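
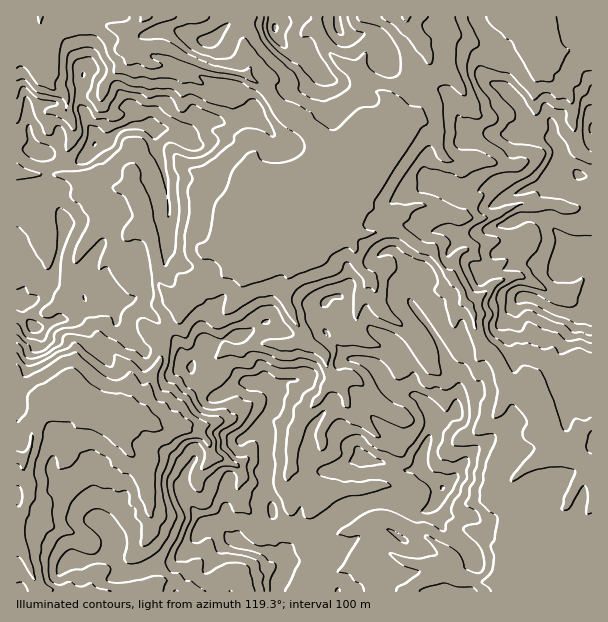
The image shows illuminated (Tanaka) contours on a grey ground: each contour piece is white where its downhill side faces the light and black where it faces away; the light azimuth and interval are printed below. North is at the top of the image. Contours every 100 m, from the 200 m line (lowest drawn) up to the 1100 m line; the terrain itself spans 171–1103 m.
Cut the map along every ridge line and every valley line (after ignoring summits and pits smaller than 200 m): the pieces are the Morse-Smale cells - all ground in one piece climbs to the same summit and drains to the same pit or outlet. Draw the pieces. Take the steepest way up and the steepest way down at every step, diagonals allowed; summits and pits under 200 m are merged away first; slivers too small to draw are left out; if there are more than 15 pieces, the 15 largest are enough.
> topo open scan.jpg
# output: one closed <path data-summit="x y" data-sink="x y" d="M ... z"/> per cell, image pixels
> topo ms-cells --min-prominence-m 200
<path data-summit="443 488" data-sink="23 459" d="M168 332l-6 7 0 18-11 20-6 30-5 5-9 2-18-11-17-1-22-11-12 0-14 7-6 7-10 20 0 8-3-3-13 1 1 161 575-1 0-91-10-1-10 20-12 11-20-34-4 0-48 26-8 0-10-6-18 1-8-3-8-8 6-18-13-10-8-10 0-12 11-24-2-22-11-13-26-6-21-27-12-4-16 0-17 13-13 1-17 6-9 0-15 10-12-8-18 0-27 15-4 0-18-14-2-6 0-9-8-6-6-20z"/><path data-summit="443 488" data-sink="146 17" d="M326 164l-2 1 1 17-3 7-11 11-32 8-13 15-17 13-15 2-28 16-1 16-25 29 0 18-12 15 10 10 6 20 8 6 0 9 2 6 15 13 7 1 27-15 18 0 12 8 15-10 9 0 11-4 19-3 17-13 16 0 9 2 11 10 5 11 8 8 26 6 11 13 2 22-11 24 0 12 8 10 13 10-6 18 8 8 8 3 18-1 10 6 8 0 48-26 4 0 20 34 12-11 10-19 10-2 0-30-28-18-12-13-24-39-18-9-16-32-12-10-2-6-6-27-10-12-2-12-22-24-6-12-5-6-6 0-21-14-9-4-1-16-12-2-14-9-2-9-13-25-9 0z"/><path data-summit="567 245" data-sink="146 17" d="M474 16l-68 1 22 39 0 7-10 14-9 22-5 5-12 6-6 16-16 8-4 7-4 20-3 5-7 4 12 24 2 9 14 9 12 2 0 16 10 4 18 13 9 1 5 6 6 12 18 19 5 8 1 9 10 12 6 27 2 6 12 10 16 32 18 9 24 39 12 13 27 18 1-291-13-2-13-11-6-5-1-12-11-11-18-4-4-6 0-9-6-13-16-16-15-6-5-5-2-11 6-16 0-9z"/><path data-summit="35 327" data-sink="146 17" d="M99 24l-13 0-32 7-9 0-4-5-1 12-4 4-20 5 0 102 28 2 13 11 8 2 10-1 9-5 8-8 6 5 10 19-4 18 5 15 0 15-6 20-17 28-2 12 0 14 5 6 7 2 12 0 8-4 9 1 10-3 33 33 12-14 0-18 25-29 1-16 4-4 8-2 16-10 15-2 17-13 13-15 32-8 9-8 5-10-3-29-8-18-8-8-22-15-18-22-17-14-37-8-53-22-10 0-9 3-12-8 0-10z"/><path data-summit="35 327" data-sink="23 459" d="M93 150l-9 8-15 6-12-2-13-11-28-1 1 280 12 0 3 3 0-8 10-20 6-7 14-7 12 0 22 11 17 1 18 11 9-2 5-5 3-21 14-29 0-18 6-7-33-34-10 3-9-1-8 4-12 0-7-2-5-6 0-14 2-12 17-28 6-20 0-15-5-15 4-18-6-15z"/><path data-summit="275 27" data-sink="146 17" d="M405 16l-259 0-18 16 0 9 12 8 9-3 10 0 11 3 33 17 46 10 17 14 18 22 22 15 8 8 5 8 5 21 18 5 12 0 8-8 4-20 4-7 16-8 6-16 12-6 5-5 9-22 10-14 0-7z"/><path data-summit="567 245" data-sink="23 459" d="M591 16l-116 1 13 24 0 9-6 16 2 11 5 5 15 6 16 16 6 13 2 12 20 7 11 11 1 12 24 17 8 0z"/><path data-summit="443 488" data-sink="146 17" d="M144 16l-127 0-1 29 8 1 12-4 4-4 1-12 4 5 9 0 23-6 22-1 30 7z"/><path data-summit="443 488" data-sink="146 17" d="M228 172l-10 2-7 8 0 4 11 13 20 12 6 0 18-8-8-8-4-7-18-13z"/>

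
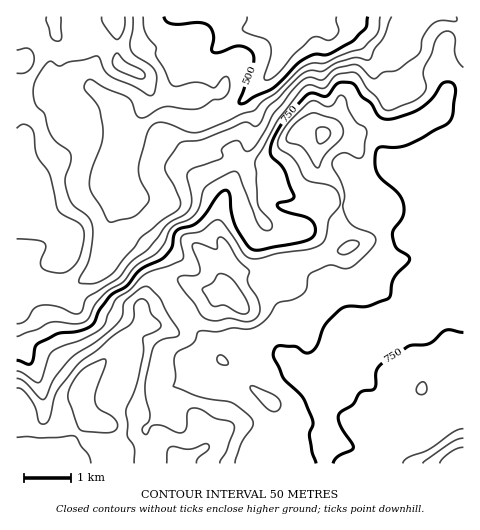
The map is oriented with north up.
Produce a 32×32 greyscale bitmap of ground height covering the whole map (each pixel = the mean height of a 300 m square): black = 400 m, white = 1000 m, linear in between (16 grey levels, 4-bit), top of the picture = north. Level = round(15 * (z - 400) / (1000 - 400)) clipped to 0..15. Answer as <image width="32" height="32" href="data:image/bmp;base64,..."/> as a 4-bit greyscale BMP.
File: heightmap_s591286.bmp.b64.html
<image width="32" height="32" href="data:image/bmp;base64,Qk12AgAAAAAAAHYAAAAoAAAAIAAAACAAAAABAAQAAAAAAAACAAATCwAAEwsAABAAAAAAAAAAAAAAABEREQAiIiIAMzMzAERERABVVVUAZmZmAHd3dwCIiIgAmZmZAKqqqgC7u7sAzMzMAN3d3QDu7u4A////AP//7t3MzdzKqpmZmZmaq83u7u3dy8zMy6mZmZmZmZm83d3u7cu7zMupmZmZmZmZmt3e7u3Lu7u7qqmZmZmZmZnczu7dy6q6qqqpmZmZmaqZy73u3duqqqqqmZiJmZmqmaq87u3bqqqqqZmIiImZqpmZq83t26qqqpmZmYiJmZmZiZqr3dy7qqmZmZmIiImZmXiJmrzdy6qqqZmZmIiIiJlnd3ir3cu7zMupmZmZmYiIVmZnm8y7vN3bqqmZmZmIiFVVVnm7u8zdy7upmZmZiIhWZlVWmru8zLu7qpqpmYiIVndlRXiavMu6u7urqZmYiGZ3dURWibu7mZmqu7qZiIh3d3VERXmquoiIiauqmIiJd3ZlRERWiamHiJmqmZmIiHd2VERERWiZiJmZqpmZiIh3ZUREREVomHiJmaqZmYiId2VERERWZ3h4iauqmZiIiHdlREREVmZneJmrqqmIiIh2VVREREVmZmebvLqpmYiIZlVERERERFZmm83LqqmZiGZUREREQzM0VXrMy6qZmZhlVEREREREMzRoq6qpeImZZUREREVEREMiRomal3d4mWVEREVmQ0REMiRmeIZ3eJh2VVRmZUMzMzISNFZmZniIZlZlZlRDMyMyESIjRWZnh2ZmVWZUMzMiIREREjRWZ4dmZlZ3UzMyIhERERIjVmZn"/>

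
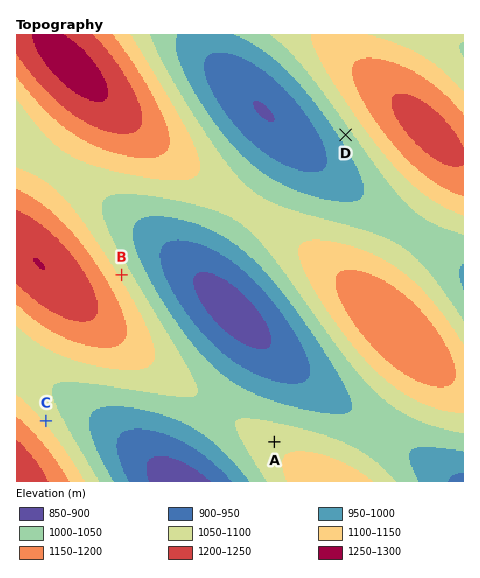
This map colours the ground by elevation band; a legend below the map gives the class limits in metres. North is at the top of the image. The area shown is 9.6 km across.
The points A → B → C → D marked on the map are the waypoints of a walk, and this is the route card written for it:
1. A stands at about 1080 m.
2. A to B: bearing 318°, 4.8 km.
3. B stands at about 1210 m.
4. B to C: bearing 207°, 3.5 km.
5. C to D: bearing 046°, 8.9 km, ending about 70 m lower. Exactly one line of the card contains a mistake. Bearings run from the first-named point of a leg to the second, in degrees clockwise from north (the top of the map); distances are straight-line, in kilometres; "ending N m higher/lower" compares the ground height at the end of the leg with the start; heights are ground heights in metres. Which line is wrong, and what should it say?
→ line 3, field height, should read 1090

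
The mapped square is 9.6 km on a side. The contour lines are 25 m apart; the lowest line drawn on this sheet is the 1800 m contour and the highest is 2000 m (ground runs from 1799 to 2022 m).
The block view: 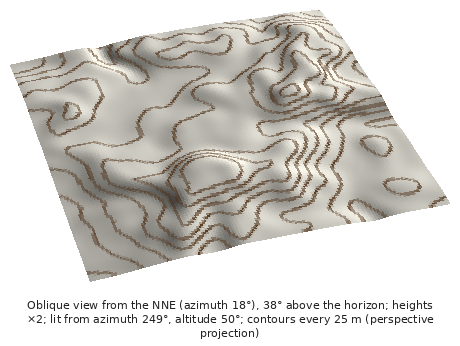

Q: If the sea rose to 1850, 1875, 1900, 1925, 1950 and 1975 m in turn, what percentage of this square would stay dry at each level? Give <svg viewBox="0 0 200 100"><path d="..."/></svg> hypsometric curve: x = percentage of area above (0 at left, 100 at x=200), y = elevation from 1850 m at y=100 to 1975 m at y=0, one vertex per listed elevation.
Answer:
<svg viewBox="0 0 200 100"><path d="M172 100l-23-20-43-20-46-20-34-20-15-20"/></svg>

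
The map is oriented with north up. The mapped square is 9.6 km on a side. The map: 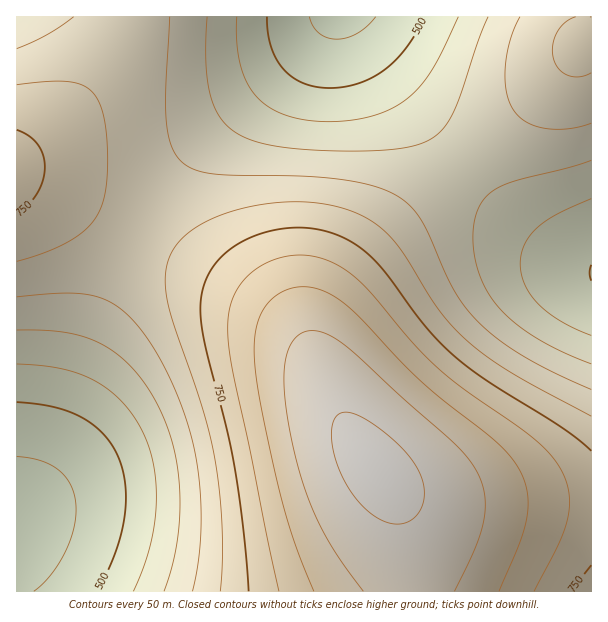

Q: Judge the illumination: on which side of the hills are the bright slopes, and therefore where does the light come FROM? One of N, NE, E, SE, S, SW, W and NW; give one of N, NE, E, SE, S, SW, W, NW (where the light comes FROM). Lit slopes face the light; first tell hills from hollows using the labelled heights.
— NW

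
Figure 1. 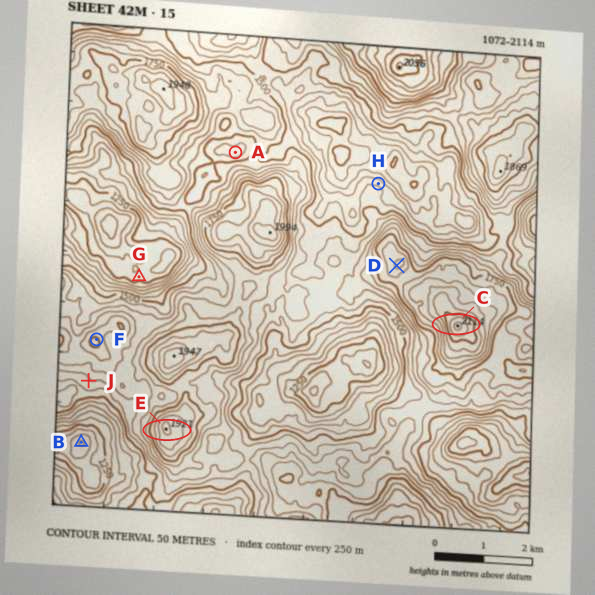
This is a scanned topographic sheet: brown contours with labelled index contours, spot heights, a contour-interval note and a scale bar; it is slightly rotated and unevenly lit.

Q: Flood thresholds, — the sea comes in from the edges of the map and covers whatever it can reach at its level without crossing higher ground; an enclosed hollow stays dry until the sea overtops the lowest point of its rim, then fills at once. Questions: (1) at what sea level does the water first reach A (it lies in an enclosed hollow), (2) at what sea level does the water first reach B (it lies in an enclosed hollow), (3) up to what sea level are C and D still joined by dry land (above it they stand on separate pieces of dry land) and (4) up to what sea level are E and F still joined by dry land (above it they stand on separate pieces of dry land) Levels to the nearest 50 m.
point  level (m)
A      1500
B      1200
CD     1800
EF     1650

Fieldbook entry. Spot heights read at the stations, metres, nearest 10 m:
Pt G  1230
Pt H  1440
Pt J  1600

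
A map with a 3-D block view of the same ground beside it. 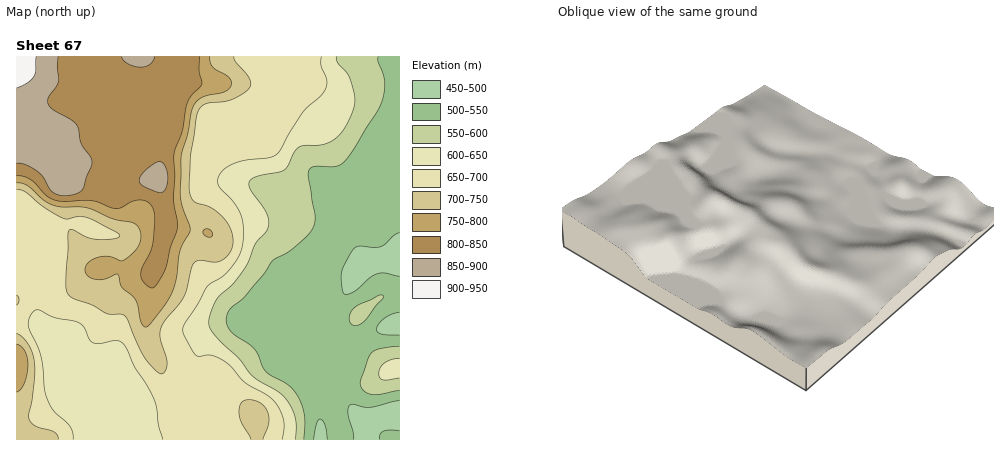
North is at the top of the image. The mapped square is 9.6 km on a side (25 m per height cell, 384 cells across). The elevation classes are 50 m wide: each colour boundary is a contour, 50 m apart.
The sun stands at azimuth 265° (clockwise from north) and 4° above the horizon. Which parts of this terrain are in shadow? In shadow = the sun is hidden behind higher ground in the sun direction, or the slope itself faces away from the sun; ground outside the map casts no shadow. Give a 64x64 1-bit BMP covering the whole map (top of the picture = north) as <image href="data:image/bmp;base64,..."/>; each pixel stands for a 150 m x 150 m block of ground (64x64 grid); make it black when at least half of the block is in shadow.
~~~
<image width="64" height="64" href="data:image/bmp;base64,Qk0+AgAAAAAAAD4AAAAoAAAAQAAAAEAAAAABAAEAAAAAAAACAAATCwAAEwsAAAIAAAAAAAAA////AAAAAAAB/AAAAH/x4AH+AAAAf//wA/wAAAB///gD4AAAAH///j+AAAAAf///f8AAAAB///9/wAAAAP//4H/gAAAA//+Af/AAAAP//gB/+AAAD//gAH/8ACAP/8AA//4AOB//wAD//wB4H/+AAP//APw//xgA//8B/D/+MAD//AH+f/xwAP/wAf//+GAA/8AD///wYAD+AAP///AgOPgAA///8AA88AAB///4AD7wAAH///wAH/AAAf///gAA8AAA////AABwAAD///+AAGAAAP///8AAAAAA////4AAAAAD////gAAAAAP////AAAAAA////8AAAAAB////4AAAAAH+f//gAAAAAfz///AAAAAB/P//+AAAAAH8///8AAAAAP////wAAAAA/////AAAAAD////8AAAAAf////wAAAAB////+AAAAAH////4AADwAf////AAAPwD////8AAA/AP////wAAB+A/////gAAH4D/////gAAfgH/////AAB+Af///8OAAPwB//5/B8AA+AD//H4H4AD4AP/+PgfwAPAA//4+B/AAcAB//x4H+ABwAH//Hgf4AAAAf/+MA/gAAAB//4AB+AAAAD//gAB8AAAAP/+AQDwAAAAOf4B+OBwAAA5/wH/4PgAAD//Af/g/AAAf/8B/8D8AAB//wP/gPwAGH//g/+A=="/>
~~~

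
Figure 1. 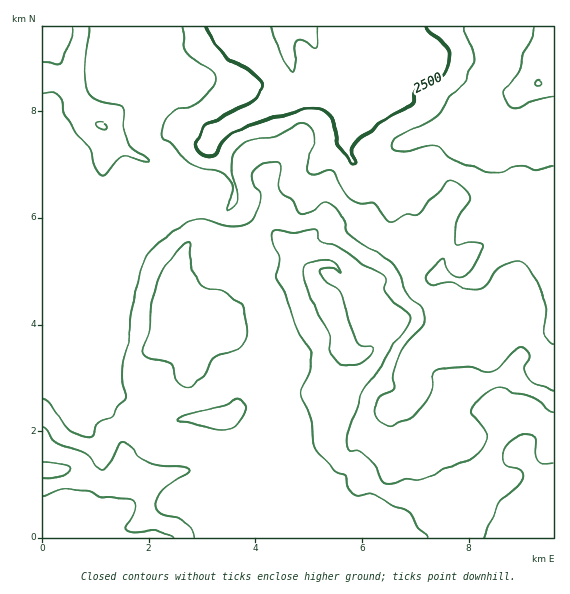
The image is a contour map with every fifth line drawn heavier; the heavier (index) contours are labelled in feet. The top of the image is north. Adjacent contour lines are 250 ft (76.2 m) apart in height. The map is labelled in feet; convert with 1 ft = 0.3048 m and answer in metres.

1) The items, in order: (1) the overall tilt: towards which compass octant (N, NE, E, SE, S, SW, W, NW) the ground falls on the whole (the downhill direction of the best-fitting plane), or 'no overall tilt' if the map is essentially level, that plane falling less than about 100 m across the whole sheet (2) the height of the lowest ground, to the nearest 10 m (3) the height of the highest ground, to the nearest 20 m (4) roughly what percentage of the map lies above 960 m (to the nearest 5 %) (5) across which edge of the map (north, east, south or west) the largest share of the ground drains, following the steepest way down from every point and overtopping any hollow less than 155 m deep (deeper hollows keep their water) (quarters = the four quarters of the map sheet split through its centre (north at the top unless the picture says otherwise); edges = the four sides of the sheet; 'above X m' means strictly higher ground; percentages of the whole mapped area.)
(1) The general tilt is down to the north (the land rises towards the south).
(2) The lowest point is down at roughly 670 m.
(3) The highest point reaches roughly 1120 m.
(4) Roughly 35 % of the ground is higher than 960 m.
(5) Most of the ground drains across the northern edge.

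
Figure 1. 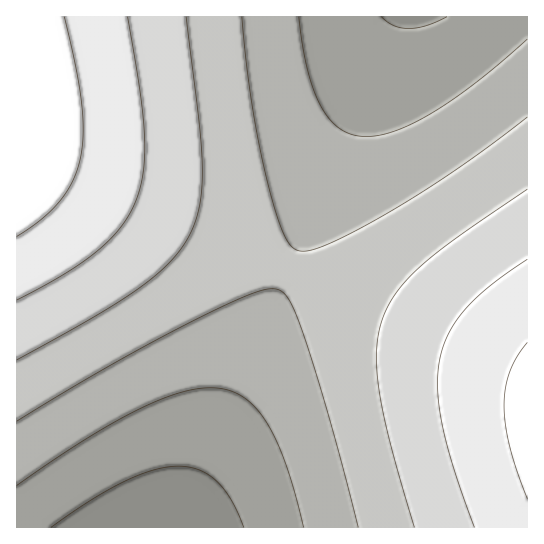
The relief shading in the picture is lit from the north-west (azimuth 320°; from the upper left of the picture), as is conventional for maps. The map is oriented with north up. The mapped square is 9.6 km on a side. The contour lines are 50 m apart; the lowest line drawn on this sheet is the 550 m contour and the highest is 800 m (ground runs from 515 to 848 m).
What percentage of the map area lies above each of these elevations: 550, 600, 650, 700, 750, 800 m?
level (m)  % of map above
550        97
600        81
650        59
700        35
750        19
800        6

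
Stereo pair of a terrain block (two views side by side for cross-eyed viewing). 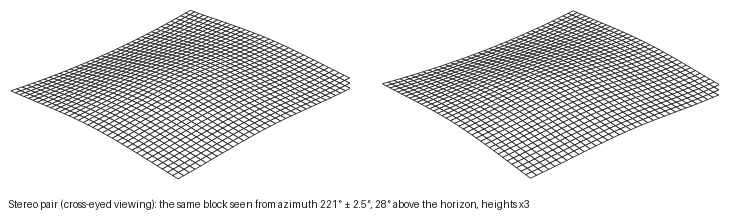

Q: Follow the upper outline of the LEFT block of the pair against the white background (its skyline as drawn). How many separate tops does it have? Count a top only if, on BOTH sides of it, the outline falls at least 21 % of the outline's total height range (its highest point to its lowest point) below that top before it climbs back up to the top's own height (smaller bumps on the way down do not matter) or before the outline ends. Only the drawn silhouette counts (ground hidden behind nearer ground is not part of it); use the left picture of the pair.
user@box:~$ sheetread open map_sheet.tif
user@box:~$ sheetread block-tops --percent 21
4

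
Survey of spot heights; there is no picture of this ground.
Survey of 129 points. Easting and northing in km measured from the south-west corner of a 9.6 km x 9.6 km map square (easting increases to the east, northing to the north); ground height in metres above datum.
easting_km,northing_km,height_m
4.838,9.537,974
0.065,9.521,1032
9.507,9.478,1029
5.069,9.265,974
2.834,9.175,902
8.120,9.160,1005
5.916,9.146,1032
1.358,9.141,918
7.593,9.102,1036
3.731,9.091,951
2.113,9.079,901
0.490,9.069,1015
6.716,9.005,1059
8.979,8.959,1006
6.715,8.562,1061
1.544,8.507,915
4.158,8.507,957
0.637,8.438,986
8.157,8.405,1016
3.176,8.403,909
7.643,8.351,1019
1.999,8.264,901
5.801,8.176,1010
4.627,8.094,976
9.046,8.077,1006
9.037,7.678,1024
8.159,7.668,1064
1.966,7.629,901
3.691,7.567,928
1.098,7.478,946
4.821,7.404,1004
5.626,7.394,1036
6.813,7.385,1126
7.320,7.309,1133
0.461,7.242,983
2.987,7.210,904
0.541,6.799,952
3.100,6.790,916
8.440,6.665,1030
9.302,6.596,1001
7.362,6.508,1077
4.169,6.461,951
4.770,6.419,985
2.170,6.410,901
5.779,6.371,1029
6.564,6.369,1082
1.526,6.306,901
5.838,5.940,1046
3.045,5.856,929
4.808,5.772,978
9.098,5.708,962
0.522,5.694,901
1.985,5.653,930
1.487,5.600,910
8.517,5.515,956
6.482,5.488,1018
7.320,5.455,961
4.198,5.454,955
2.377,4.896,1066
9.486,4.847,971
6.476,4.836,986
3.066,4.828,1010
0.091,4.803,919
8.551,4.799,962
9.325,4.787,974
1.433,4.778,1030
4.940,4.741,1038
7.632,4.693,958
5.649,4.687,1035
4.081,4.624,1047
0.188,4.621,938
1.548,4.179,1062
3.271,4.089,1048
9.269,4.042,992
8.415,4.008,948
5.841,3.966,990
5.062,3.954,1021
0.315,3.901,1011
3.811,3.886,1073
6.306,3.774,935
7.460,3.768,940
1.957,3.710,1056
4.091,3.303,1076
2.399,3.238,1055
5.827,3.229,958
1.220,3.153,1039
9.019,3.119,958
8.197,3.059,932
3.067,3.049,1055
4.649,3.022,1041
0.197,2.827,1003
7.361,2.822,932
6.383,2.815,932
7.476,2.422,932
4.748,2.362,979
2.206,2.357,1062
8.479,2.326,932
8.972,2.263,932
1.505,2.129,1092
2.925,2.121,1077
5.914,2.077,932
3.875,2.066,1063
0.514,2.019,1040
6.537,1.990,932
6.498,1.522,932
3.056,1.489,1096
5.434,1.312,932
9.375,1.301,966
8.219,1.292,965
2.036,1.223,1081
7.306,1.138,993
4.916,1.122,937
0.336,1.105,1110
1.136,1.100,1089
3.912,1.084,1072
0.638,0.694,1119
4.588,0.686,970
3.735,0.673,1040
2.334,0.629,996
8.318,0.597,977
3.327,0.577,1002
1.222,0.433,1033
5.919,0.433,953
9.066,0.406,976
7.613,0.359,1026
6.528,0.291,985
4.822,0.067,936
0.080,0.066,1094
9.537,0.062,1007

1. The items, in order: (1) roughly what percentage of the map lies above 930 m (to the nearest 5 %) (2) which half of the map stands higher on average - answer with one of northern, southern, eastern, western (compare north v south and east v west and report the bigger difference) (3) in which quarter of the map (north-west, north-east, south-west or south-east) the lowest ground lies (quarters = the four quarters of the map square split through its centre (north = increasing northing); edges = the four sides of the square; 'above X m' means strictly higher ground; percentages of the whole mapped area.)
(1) Roughly 85 % of the ground is higher than 930 m.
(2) Taken as a whole, the southern half is higher than the northern.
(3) Look to the north-west quarter for the lowest ground.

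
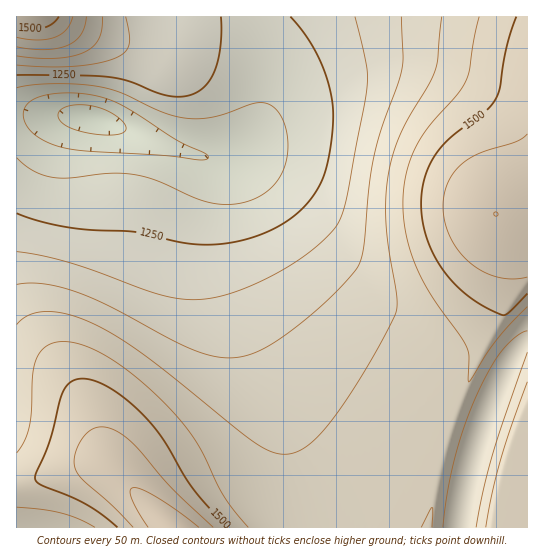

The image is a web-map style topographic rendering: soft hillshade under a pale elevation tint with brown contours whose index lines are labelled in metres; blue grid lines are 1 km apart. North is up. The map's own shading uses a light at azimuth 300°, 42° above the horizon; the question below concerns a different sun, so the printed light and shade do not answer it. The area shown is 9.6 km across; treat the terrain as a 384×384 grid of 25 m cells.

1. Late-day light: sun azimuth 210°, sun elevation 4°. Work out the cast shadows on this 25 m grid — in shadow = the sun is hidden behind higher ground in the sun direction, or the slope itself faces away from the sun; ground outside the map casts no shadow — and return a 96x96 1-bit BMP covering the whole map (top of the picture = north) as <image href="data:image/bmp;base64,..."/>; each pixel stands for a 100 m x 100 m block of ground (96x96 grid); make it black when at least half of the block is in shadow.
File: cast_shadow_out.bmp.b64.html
<image width="96" height="96" href="data:image/bmp;base64,Qk2+BAAAAAAAAD4AAAAoAAAAYAAAAGAAAAABAAEAAAAAAIAEAAATCwAAEwsAAAIAAAAAAAAA////AAAAAAAAAAAH//wAAAADgAAAAAAP//wAAAADgAAAAAAf//wAAAADwAAAAAAf//wAAAABwAAAAAA///gAAAABwAAAAAB///wAAAAB4AAAAAD///gAAAAB4AAAAAH///wAAAAB4AAAAAH///wAAAAA8AAAAAP///wAAAAA8AAAAAP///wAAAAA8AAAAAf///wAAAAA8AAAAA////wAAAAAcAAAAA////4AAAAAcAAAAA////4AAAAAcAAAAB////4AAAAAMAAAAB////4AAAAAAAAAAB////8AAAAAAAAAAB////8AAAAAAAAAAD////8AAAAAAAAAAD////+AAAAAAAAAAD////+AAAAAAAAAAH////+AAAAAAAAAAH////+AAAAAAAAAAP/////AAAAAAAAAAP/////AAAAAAAAAAf/////AAAAAAAAAA//////AAAAAAAAAA//////gAAAAAAAAB//////gAAAAAAAAD//////gAAAAAAAAH//////gAAAAAAAAH//////gAAAAAAAAP//////gAAAAAAAAf//////wAAAAAAAA///////gAAAAAAAA///////gAAAAAAAB///////AAAAAAAAD//////8AAAAAAAAH//////4AAAAAAAAH//////wAAAAAAAAP//////gAAAAAAAAf//////AAAAAAAAAf//////AAAAAAAAA///////AAAAAAAAA//////+AAAAAAAAB//////+AAAAAAAAB//////+AAAAAAAAD//////+AAAAAAAAD//////+AAAAAAAAD//////+AAAAAAAAD//////+AAAAAAAAD//////+AAAAAAAAD//////+AAAAAAAAD//////+AAAAAAAAD//////+AAAAAAAAB//////+AAAAAAAAA//////+AAAAAAAAAf/////+AAAAAAAAAP//////AAAAAAAAAD//////AAAAAAAAAA//////AAAAAAAAAAAAH///AAAAAAAAAAAAD///AAAAAAAAAAAAP///AAAAAAAAAAAB////AAAAAAAAAAAf////AAAAAAAAAAf////+AAAAAAAAA//////8AAAAAAAAD//////4AAAAAAAAD//////gAAAAAAAAD/////4AAAAAAAAAD////8AAAAAAAAAAD////wAAAAAAAAAAD////AAAAAAAAAAAD///8AAAAAAAAAAAB///wAAAAAAAAAAAA//+AAAAAAAAAAAAAf/wAAAAAAAAAAAAAAAAAAAAAAAAAAAAAAAAAAAAAAAAAAAAAAAAAAAAAAAAAAAAAAAAAAAAAAAAAAAAAAAAAAAAAAAAAAAAAAAAAAAAAAAAAAAAAAAAAAAAAAAAAAAAAAAAAAAAAAAAAAAAAAAAAAAAAAAAAAAAAAAAAAAAAAAAAAAAAAAAAAAAAAAAAAAAAAAAAAAAAAAAAAAAAAAAAAAAAAAAAAAAAAAAAAAAAAAAAAAAAAAAAAAAAAAAAAAAAAAAAAAAAAAAAAAAAAB8AAAAAAAAAAAAA="/>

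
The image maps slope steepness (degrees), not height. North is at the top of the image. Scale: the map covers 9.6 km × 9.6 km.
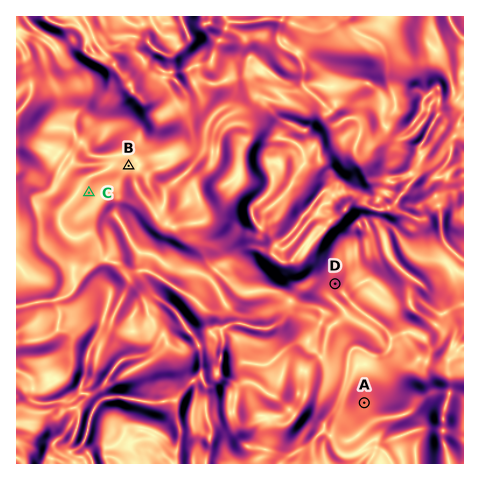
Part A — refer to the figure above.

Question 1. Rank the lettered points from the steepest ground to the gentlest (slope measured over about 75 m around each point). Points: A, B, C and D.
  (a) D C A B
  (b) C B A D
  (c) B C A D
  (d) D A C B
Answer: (d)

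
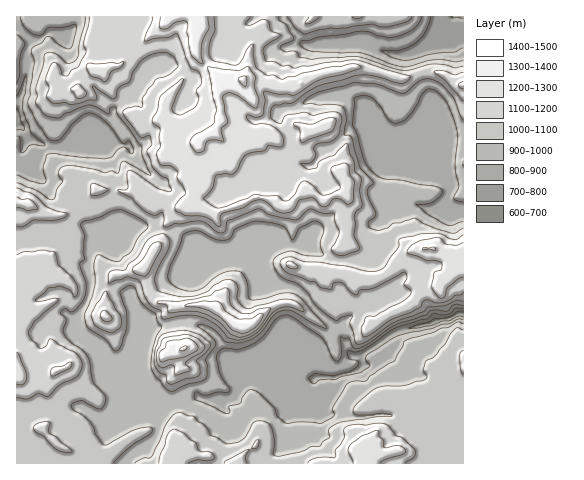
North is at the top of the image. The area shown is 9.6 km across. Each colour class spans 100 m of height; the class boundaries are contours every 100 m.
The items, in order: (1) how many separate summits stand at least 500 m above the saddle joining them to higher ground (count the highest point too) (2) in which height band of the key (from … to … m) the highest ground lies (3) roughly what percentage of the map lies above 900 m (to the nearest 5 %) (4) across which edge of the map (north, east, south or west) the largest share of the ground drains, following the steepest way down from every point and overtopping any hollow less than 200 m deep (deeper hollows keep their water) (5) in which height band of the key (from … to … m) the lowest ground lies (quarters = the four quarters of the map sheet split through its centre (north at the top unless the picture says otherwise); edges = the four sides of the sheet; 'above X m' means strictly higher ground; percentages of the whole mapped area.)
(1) There is 1 summit with 500 m or more of prominence.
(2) The highest point is somewhere between 1400 and 1500 m.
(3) Ground above 900 m makes up about 85 % of the sheet.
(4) Drainage is mainly to the east: more ground falls towards that edge than towards any other.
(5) The lowest point is somewhere between 600 and 700 m.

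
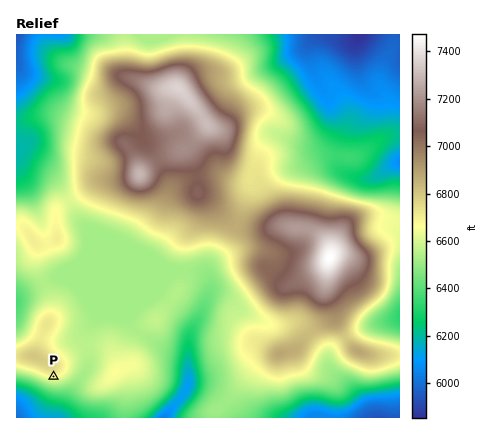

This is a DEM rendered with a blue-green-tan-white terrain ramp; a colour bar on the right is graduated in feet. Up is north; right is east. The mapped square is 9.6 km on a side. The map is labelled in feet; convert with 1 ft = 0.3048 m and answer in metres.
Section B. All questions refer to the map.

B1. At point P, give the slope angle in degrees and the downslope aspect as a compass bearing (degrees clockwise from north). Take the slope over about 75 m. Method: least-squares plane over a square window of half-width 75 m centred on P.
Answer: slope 10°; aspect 177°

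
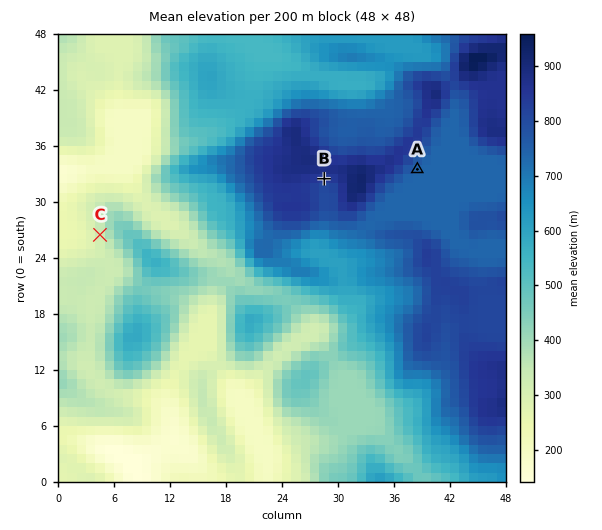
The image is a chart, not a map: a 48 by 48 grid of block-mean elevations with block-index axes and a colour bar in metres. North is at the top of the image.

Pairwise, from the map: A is lower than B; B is higher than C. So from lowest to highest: C A B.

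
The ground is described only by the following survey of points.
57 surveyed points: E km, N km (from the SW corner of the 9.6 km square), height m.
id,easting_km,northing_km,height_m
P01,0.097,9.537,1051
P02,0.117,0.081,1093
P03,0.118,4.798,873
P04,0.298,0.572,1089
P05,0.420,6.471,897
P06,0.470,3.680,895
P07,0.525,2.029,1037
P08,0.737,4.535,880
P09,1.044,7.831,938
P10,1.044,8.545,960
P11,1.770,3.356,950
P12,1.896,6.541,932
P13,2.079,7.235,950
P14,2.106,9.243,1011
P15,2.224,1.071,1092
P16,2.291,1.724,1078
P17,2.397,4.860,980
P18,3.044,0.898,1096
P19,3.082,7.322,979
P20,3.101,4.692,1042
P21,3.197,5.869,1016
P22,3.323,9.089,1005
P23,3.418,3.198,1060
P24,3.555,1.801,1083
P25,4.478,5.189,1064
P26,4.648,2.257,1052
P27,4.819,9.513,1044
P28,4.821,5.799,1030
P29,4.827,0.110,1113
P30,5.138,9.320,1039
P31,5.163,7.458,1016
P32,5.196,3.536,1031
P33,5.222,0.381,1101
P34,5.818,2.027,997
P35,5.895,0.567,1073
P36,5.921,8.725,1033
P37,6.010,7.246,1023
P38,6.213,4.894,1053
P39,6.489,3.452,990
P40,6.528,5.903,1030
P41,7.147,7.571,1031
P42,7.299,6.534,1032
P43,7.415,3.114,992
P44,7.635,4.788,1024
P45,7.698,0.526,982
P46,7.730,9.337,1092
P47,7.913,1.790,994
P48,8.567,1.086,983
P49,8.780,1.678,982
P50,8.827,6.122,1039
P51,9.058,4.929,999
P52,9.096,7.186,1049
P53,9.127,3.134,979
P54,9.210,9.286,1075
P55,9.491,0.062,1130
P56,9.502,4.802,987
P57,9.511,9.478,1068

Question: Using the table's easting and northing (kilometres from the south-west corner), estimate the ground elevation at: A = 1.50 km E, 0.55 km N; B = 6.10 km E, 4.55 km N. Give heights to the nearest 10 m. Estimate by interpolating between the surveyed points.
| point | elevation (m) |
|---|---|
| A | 1100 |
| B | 1050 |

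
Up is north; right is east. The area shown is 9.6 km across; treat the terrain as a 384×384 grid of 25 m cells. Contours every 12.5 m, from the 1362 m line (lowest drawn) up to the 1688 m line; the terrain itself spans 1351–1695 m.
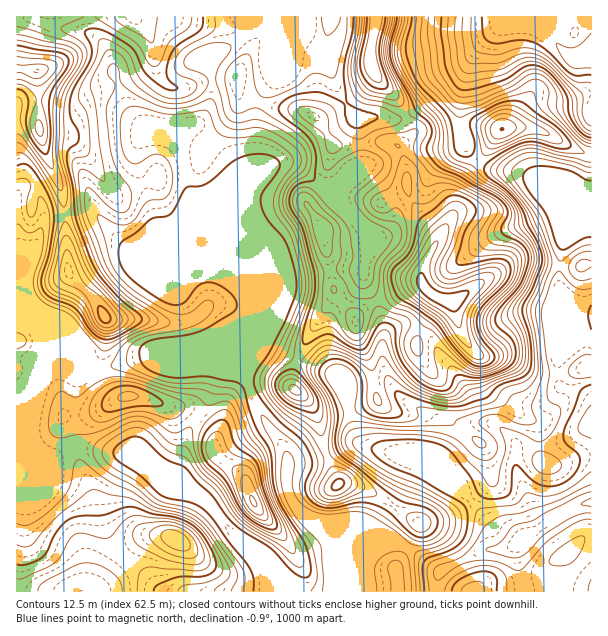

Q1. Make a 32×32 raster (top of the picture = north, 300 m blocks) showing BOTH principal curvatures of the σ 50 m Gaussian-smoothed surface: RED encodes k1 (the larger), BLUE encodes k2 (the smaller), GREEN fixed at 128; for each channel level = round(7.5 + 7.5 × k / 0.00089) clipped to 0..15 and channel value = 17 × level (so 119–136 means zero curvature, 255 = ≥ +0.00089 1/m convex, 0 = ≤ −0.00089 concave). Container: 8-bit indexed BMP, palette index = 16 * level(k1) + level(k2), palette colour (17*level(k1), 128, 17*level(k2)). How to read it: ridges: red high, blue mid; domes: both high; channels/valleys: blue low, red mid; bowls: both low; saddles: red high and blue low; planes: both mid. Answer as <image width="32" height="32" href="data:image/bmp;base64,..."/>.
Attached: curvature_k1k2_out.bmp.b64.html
<image width="32" height="32" href="data:image/bmp;base64,Qk02CAAAAAAAADYEAAAoAAAAIAAAACAAAAABAAgAAAAAAAAEAAATCwAAEwsAAAABAAAAAAAAAIAAABGAAAAigAAAM4AAAESAAABVgAAAZoAAAHeAAACIgAAAmYAAAKqAAAC7gAAAzIAAAN2AAADugAAA/4AAAACAEQARgBEAIoARADOAEQBEgBEAVYARAGaAEQB3gBEAiIARAJmAEQCqgBEAu4ARAMyAEQDdgBEA7oARAP+AEQAAgCIAEYAiACKAIgAzgCIARIAiAFWAIgBmgCIAd4AiAIiAIgCZgCIAqoAiALuAIgDMgCIA3YAiAO6AIgD/gCIAAIAzABGAMwAigDMAM4AzAESAMwBVgDMAZoAzAHeAMwCIgDMAmYAzAKqAMwC7gDMAzIAzAN2AMwDugDMA/4AzAACARAARgEQAIoBEADOARABEgEQAVYBEAGaARAB3gEQAiIBEAJmARACqgEQAu4BEAMyARADdgEQA7oBEAP+ARAAAgFUAEYBVACKAVQAzgFUARIBVAFWAVQBmgFUAd4BVAIiAVQCZgFUAqoBVALuAVQDMgFUA3YBVAO6AVQD/gFUAAIBmABGAZgAigGYAM4BmAESAZgBVgGYAZoBmAHeAZgCIgGYAmYBmAKqAZgC7gGYAzIBmAN2AZgDugGYA/4BmAACAdwARgHcAIoB3ADOAdwBEgHcAVYB3AGaAdwB3gHcAiIB3AJmAdwCqgHcAu4B3AMyAdwDdgHcA7oB3AP+AdwAAgIgAEYCIACKAiAAzgIgARICIAFWAiABmgIgAd4CIAIiAiACZgIgAqoCIALuAiADMgIgA3YCIAO6AiAD/gIgAAICZABGAmQAigJkAM4CZAESAmQBVgJkAZoCZAHeAmQCIgJkAmYCZAKqAmQC7gJkAzICZAN2AmQDugJkA/4CZAACAqgARgKoAIoCqADOAqgBEgKoAVYCqAGaAqgB3gKoAiICqAJmAqgCqgKoAu4CqAMyAqgDdgKoA7oCqAP+AqgAAgLsAEYC7ACKAuwAzgLsARIC7AFWAuwBmgLsAd4C7AIiAuwCZgLsAqoC7ALuAuwDMgLsA3YC7AO6AuwD/gLsAAIDMABGAzAAigMwAM4DMAESAzABVgMwAZoDMAHeAzACIgMwAmYDMAKqAzAC7gMwAzIDMAN2AzADugMwA/4DMAACA3QARgN0AIoDdADOA3QBEgN0AVYDdAGaA3QB3gN0AiIDdAJmA3QCqgN0Au4DdAMyA3QDdgN0A7oDdAP+A3QAAgO4AEYDuACKA7gAzgO4ARIDuAFWA7gBmgO4Ad4DuAIiA7gCZgO4AqoDuALuA7gDMgO4A3YDuAO6A7gD/gO4AAID/ABGA/wAigP8AM4D/AESA/wBVgP8AZoD/AHeA/wCIgP8AmYD/AKqA/wC7gP8AzID/AN2A/wDugP8A/4D/AJaYmJiIiId2hXSUlZaFh4S2hXd2h8iWgri5qJaHh4d3doeHh4eHhoaGl9jHloWD16d1d4aoyYNigZWnlaeYiId2d4eHh4aXlrj52IRycbT3lYZ3h4WitKemg4R1dKiYiIaHmJiHh6jX+tmUgJDF9qODh3d3g6XbyKiFh4aFg5epdnaHl4eHt6WEkoKAxvrEcKGhgXO21sm4tpSGh5eFgZN3dnaHl5endHOEcnP492CR1/vn9eenloOElamnhZiYhYd3dpenh4WFh3OVxvjncISF2Pq2hHSEdnWGp4WWmamWh4eHp4VkdoWFg9nXtseRZIX0g3F0dnd1dainhJeYmJeHh4eGlXVkdaiTyLiVhIJ1tuVBdHNzc4WmyKeEhpaFd4eHmJa3p2WGp4WUyJdyg4bWx6Klt9fHpZSDc5anqId2d4aYhqfY1+fXt5W3pYCl2PizgsjYgoCjtYamloaGp4aHhpeFlrfIpoSVloWTovn7tXB0xZOSyPq0ooFypYWFhYeHh3eFk4NzdXaFd4eTpuOBUmHVgqfYppD5+ebGk5bJl4d3dqKjc3R2h4d3d3aE1raDt+WAybiAxfjX2JdydpaWh3eA5+i1tLWlhYaHh4Om56TayHCko3H4tFOnpoN3l4eEcoP5+efWpaa4l4aHdoPoprjGlHSDxvejYZJzdHeXhLS45feGdHN1dpiXhod3cqbIlZWktvj25/e3lZSDdZaDt9rnpnN0d3eHhoaHd3dypdaGY6bI+XJz2PnqloKUuHZy+Md1dHd3h4d3d3d3d3HHx4aElIX3pXKCpujZsqLKhnH4t4SFhod3d4eHd4d1c9jIhoZ0VLb4hoSCpbeCc5SmgfalcpaXdoaHh4d3hoSE97iTg5WEpcfHl5WzlYKHh6WC9pNzqJiGl3aHh4eGo+roc5TIuJWVhtno+emSg4eHdYL4gJanl5eYhoeHh4aT2LSFhYamt5W2yJaVkXJ3d4Vz1fZxp4eGmJeGmId3d3Rztbd1dWXIp7SFoYBiZXNypYH3gpaXd3aHhoeYh3d2dmWFyaaVpsaUg1OT5XRTlff1svqCl4d3dneHh4aVhnZ2dra2hZWnpsq3gpT7+fX46GGi93OGh3Z2hISEdKepprbY2ah0g3LDtqajxcnJlpSTUnLlhXSGhoWXuciUlqiWlaeWhZK21veUh3R1hba1p8ekxdinc3SFlqi2p6WmqIZ2dZeEpNn4lGOGdXaGdsnqk5bH2PnXlGSGyJZkh4W4hneHh3ST+cVhh4d1dXaFx6RxdIaFlbWSdZa3poaEhZaXh4eXhnD3xWKGh4d1doWUg5aXdISElaW4qIeXqJeXh4eHd4ancPb5o4aHd3Z2doeHh5c="/>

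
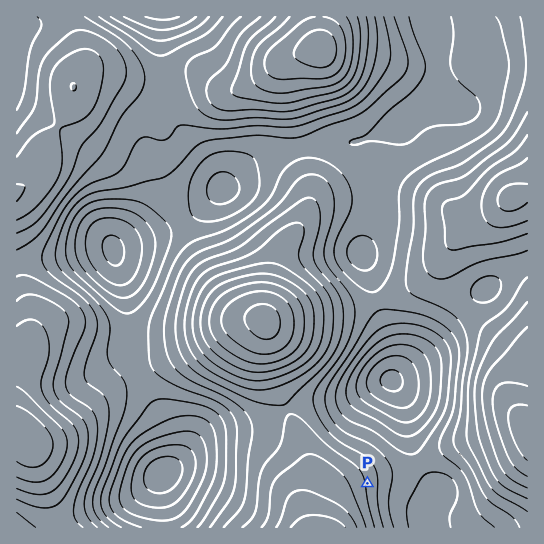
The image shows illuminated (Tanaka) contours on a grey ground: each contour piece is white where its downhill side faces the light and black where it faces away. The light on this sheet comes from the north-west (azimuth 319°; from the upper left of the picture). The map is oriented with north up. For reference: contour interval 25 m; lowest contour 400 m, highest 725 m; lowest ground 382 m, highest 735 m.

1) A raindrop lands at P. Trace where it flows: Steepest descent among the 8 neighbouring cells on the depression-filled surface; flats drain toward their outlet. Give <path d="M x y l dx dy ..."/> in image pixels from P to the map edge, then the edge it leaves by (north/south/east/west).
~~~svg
<path d="M367 483l38 0 13 14 11 0 0 5 2 4-1 3 0 18"/>
exit: south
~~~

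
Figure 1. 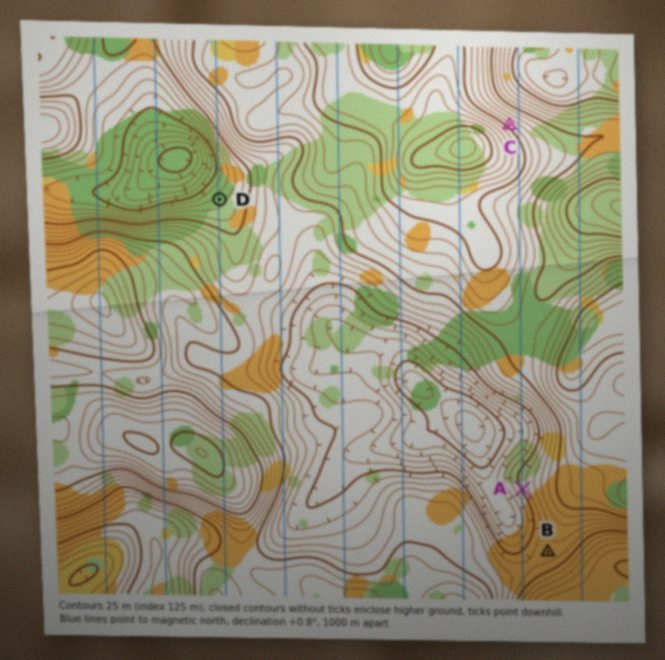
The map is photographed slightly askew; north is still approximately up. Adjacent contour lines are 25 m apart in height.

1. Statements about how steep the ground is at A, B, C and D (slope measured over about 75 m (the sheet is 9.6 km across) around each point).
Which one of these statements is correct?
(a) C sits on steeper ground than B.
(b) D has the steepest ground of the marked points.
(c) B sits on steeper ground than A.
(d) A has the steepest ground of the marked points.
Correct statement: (a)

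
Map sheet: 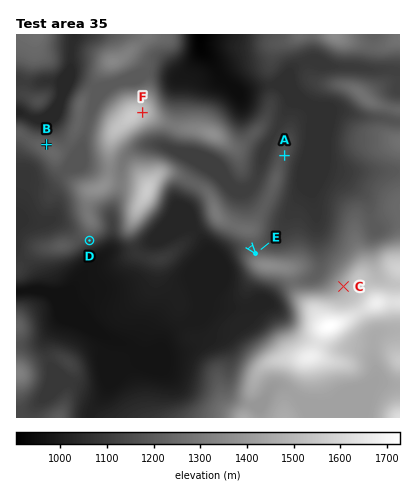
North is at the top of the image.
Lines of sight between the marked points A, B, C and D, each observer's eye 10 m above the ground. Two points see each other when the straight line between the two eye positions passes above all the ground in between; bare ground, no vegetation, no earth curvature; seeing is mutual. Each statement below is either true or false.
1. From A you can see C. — true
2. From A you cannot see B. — true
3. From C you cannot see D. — false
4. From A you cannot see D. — true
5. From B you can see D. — false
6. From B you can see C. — false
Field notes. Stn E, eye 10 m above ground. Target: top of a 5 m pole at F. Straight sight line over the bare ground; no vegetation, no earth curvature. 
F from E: visible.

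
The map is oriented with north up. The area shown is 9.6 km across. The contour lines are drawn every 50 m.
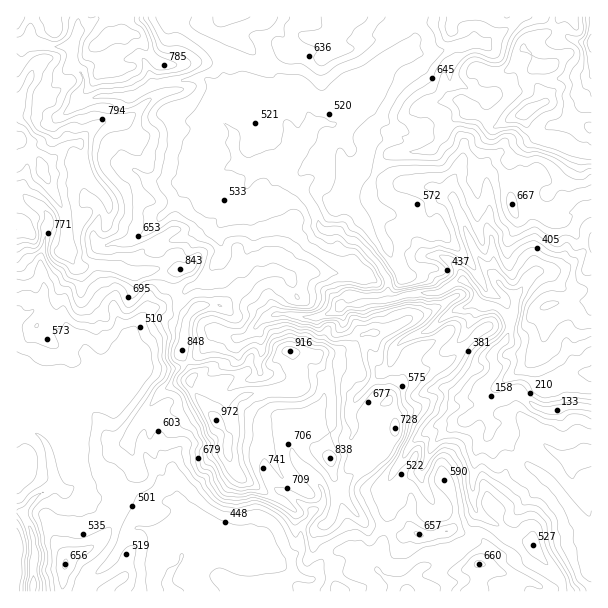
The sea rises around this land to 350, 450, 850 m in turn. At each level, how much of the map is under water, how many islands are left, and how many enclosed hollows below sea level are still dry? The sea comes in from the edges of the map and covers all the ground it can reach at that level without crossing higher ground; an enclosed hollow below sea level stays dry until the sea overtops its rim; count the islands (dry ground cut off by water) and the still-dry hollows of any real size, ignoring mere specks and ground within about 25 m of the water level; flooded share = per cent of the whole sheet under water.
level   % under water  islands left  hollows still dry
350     9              0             0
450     18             0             0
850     93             1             0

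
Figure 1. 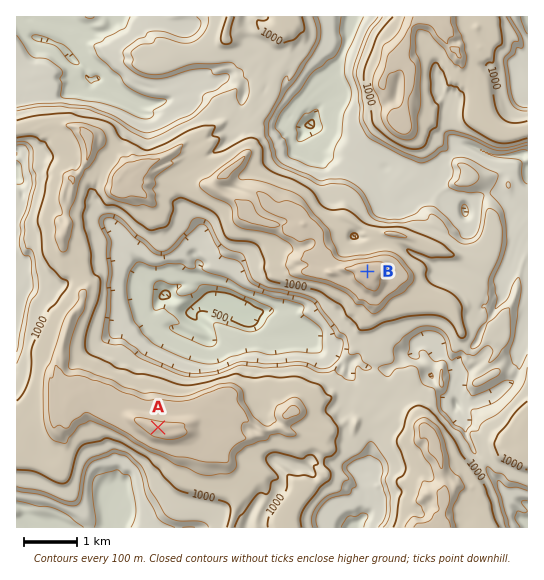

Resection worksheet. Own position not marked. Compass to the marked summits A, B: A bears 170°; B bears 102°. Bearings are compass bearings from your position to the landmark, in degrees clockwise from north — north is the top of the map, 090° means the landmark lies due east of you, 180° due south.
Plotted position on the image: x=121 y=219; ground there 890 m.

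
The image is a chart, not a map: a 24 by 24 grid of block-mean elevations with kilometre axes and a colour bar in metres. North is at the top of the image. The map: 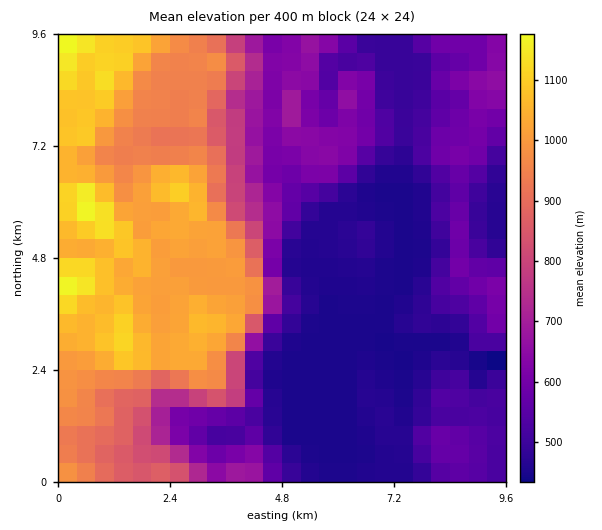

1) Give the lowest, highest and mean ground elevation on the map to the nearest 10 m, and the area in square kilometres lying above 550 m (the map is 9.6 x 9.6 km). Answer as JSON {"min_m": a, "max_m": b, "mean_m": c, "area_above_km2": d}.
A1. {"min_m": 390, "max_m": 1200, "mean_m": 710, "area_above_km2": 57.3}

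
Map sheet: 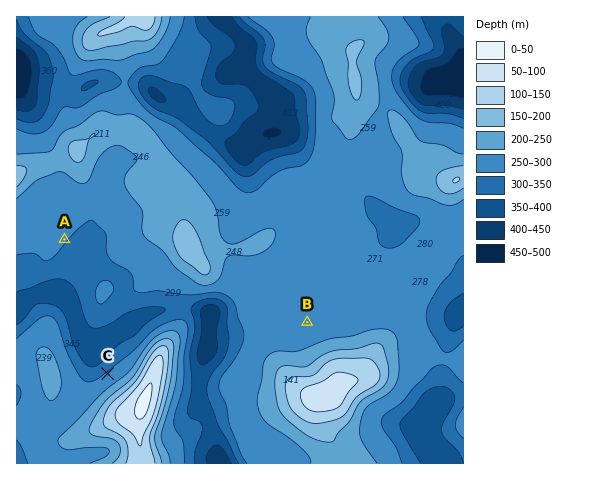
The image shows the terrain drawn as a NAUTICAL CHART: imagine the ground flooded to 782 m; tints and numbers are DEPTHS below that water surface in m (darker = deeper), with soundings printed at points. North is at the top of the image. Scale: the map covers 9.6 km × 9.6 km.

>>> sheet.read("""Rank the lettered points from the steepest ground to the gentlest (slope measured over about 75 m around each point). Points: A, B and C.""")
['C', 'A', 'B']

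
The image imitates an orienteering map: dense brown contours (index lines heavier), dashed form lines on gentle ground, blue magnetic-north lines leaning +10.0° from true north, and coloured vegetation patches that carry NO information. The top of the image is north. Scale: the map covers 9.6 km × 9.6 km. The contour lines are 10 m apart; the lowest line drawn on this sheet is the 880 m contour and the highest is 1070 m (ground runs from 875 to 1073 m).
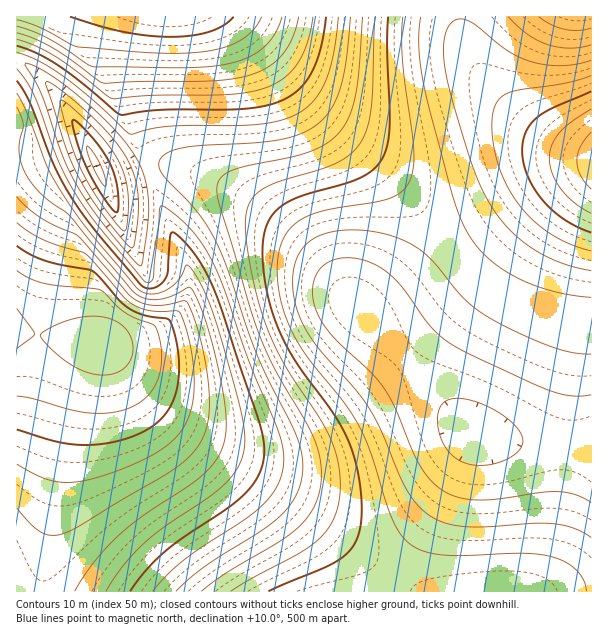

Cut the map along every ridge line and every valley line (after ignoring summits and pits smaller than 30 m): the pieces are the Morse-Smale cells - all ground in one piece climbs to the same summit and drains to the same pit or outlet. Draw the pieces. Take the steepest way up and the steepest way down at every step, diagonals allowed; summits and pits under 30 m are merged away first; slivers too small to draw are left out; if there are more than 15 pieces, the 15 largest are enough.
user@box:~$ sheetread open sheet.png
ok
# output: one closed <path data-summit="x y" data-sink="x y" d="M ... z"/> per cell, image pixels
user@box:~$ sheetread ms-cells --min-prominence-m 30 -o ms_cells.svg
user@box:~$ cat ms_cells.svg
<path data-summit="101 344" data-sink="591 161" d="M167 164l-9 0-12 4 26 66 16 36 0 24-10 20-22 16-43 14-14 0-83-12 0 259 575 1 1-422-11 2-30 16-29 23-63 57-42 32-28 16-18 2-22-19-39-51-34-31-30-21-24-14-34-13z"/><path data-summit="168 17" data-sink="591 161" d="M459 16l-325 0-7 25-1 48 6 36 13 39 2 4 20-4 21 5 34 13 24 14 50 38 24 26 29 39 14 14 8 5 18-2 19-10 44-32 70-63 29-23 30-16 11-4 0-12-2-2-21-6-23-12-28-21-25-25-19-27-6-12-6-18z"/><path data-summit="101 344" data-sink="96 165" d="M18 60l-2 0 0 270 32 7 51 7 14 0 49-18 11-7 9-11 6-14 2-15-3-13-15-32-24-64-2-2-23 8-19 5-24-49-18-30-23-28z"/><path data-summit="101 344" data-sink="591 161" d="M591 16l-131 1 2 16 6 18 6 12 19 27 25 25 28 21 23 12 22 8z"/><path data-summit="168 17" data-sink="96 165" d="M132 16l-116 1 0 42 23 15 23 28 18 30 24 49 19-5 23-9-14-42-6-36 0-35z"/>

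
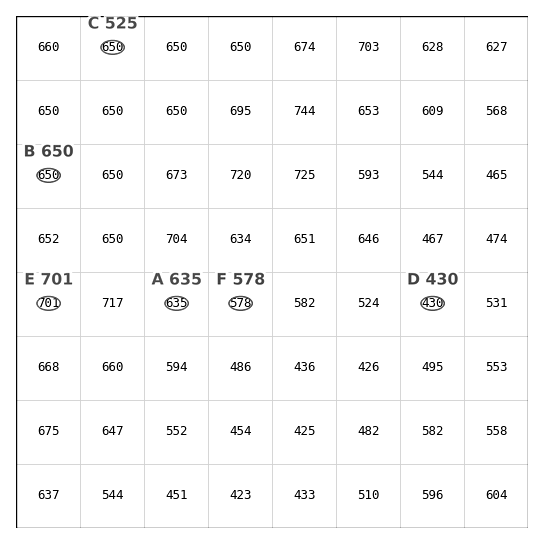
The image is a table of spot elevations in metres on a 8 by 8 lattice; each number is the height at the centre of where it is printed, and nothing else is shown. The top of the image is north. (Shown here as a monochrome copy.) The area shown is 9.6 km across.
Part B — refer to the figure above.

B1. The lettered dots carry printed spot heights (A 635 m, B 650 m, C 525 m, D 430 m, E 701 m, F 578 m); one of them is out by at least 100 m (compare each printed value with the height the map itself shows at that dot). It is C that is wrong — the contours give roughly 650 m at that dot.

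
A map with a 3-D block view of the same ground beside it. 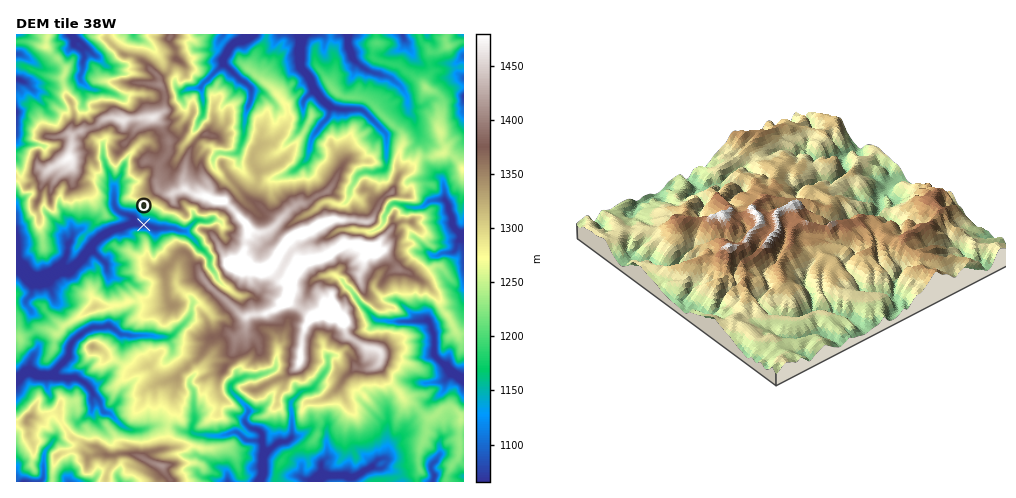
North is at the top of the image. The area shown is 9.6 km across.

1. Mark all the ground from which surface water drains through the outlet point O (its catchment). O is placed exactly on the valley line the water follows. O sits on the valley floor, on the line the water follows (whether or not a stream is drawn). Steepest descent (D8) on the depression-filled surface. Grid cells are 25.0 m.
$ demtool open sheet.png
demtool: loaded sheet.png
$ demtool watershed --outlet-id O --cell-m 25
4.418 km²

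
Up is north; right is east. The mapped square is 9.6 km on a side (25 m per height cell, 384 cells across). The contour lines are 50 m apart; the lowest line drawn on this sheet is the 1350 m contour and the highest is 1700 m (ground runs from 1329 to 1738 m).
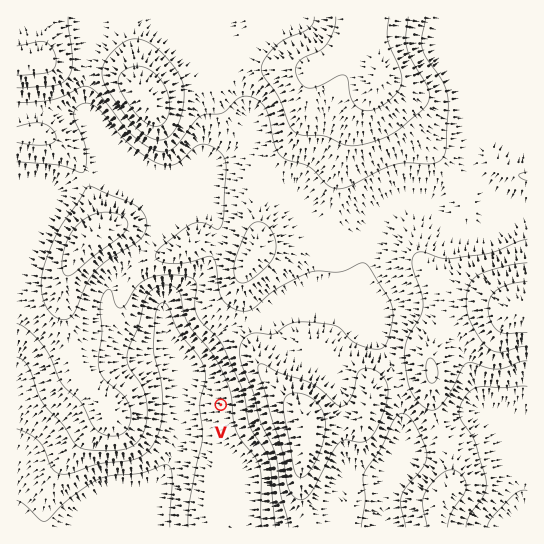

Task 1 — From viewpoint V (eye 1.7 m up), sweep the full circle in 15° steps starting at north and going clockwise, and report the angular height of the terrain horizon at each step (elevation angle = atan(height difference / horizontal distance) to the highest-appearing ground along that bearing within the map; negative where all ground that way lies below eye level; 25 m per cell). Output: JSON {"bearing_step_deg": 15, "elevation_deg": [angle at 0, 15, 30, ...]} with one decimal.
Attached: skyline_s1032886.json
{"bearing_step_deg": 15, "elevation_deg": [3.4, 5.7, 8.4, 10.2, 10.9, 11.0, 10.7, 9.9, 8.4, 6.1, 2.7, 0.4, 0.0, -0.6, -2.2, -1.8, -0.4, 2.2, 2.6, 1.8, 2.1, 2.8, 2.8, 2.9]}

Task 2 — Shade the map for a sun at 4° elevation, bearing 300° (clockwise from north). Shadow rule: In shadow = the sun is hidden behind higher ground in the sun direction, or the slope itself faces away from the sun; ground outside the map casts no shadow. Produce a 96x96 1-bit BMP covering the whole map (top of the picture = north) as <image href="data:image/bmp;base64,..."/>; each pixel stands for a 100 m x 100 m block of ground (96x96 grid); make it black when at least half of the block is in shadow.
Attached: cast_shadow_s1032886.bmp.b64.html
<image width="96" height="96" href="data:image/bmp;base64,Qk2+BAAAAAAAAD4AAAAoAAAAYAAAAGAAAAABAAEAAAAAAIAEAAATCwAAEwsAAAIAAAAAAAAA////AAAAAAAAAAAAAAAAAP4A//8AQAAAAAAAAP4A//8A4AAAAAAAAP8A//8A+AAAAAAA//8Af/8A/wAAAAAD//8Af/8A//gAAAAD//8Af/4A///wAAAH//8AP/wA///8AAAH//+AH/gAf//+AAAH//+AD/AAf///gAAH///AB+AAP///wAAD///AB8AAH///wAAD///gA4AAD///wAAD///wAwAAB///wAAD///4AAAAA///wAAB///4AAAAAP//wAAB///4AAAAAD//wAAB///4AAAAAD//wAAB/n/4AP4AAB//wAAB/n/wB/4AAB//gAAB/H/wP/4AAA//gAAB+D/w//4AAA//AAAA+D/h//4AAAf/AAAA8B/D//wAAAf/AAAAYB/D//gAAAP+AAAAAB+D//gAAAP+AAAAAA8D//AAAAH/AAAAAA4B/+cAAAD/gAAAAAQB/78AAAD/gAAAAAAB/z8AAAf/wAAAAAAB/D8AAD//wAAAAAAA+D8AAP//wAAAAAAA8D8AAP//wAAAAAAAQD8AAP//wAAAAAAAAB8AAP//gAAAAAAAAB8AAP//gAAAAAAAAA8AB///gAAAAAAAAA8AD///AAAAAAAAAAAAH///AAAAAAAAAAAAP///AAAAAAAAAAAAP///AAAAAAAAAAAAP///AA+AAAAAAAAAP///gB/wAAAAAAAAP///gB/4AAAAAAAAP///gB/+AAAAAAAAP///wB/+AAAAAAAAP///wB//AAAAAAAAP///8A/+AAAAAAAAH///8A/+AAAAAAAAH///+Af8AAAAAAAAD//h+AP4AAAAAAAAD//g+AHwAAAAAAAAB//gcADAAAAAAAAAA//wAAAAAAAAAAAAAf/wAAAAAAAAAAAAAH/gAAAAAAAAAAAAAB/AAAAAAAAAAAAAAAfAAAAAAAAAAAAAAAOAAAAAAAAAAAAAAAAAAAAAAAAAAAAAAAAAAAAAAAAAAAAAAAAAAAAAAAAAAAAAAAAAAAAAAAAAAAAAAAAAAAAAAAAAAAAAAAAAAAAAAEAAAAAAAAAABwAAAOAAAAAAAAAAf/AAAGAAAAD/AAAH//gAAHgAAAD/hgAP//gAAD4AAAD/jgAf//gAAD8AAAAH/gAf//gAAD+AAAAAfgA///gAAD/AfAAAfAA///AAAB/x/gAAPAA///AAAB///wAAO+A//+AAAB///wAAP+A//8AAAB///wAAf+A//4AAAB///wAA/8A//gAAAA///gAD/8A//AAAAA///gAf/8Af+AAAAA///AB//4Af8IAAAAf//AD//4Af4AAAAAf/+AD//wAfgAAAAAP/+AD//wAPAAAAAAP/+AD//gAOAAAAAAP/+AA//gAAAAAAAAH/+AAD/gAAAAAAAAH/+AAB/gAAAAAAAAH/+AAB/AAAAAAAAAH/8AAB/AAAAAAAAAP/8AAB/AAAAAAAAAP/4AAA/AAAAAAAAAP/wAAA/AAAAAAAAAP/gAAA+AAAAAAAAAf/AAAB+AAAAAAAAAP+AAAB8AAAAAAAAAP+AAA="/>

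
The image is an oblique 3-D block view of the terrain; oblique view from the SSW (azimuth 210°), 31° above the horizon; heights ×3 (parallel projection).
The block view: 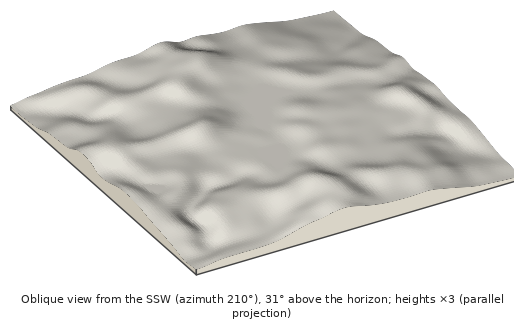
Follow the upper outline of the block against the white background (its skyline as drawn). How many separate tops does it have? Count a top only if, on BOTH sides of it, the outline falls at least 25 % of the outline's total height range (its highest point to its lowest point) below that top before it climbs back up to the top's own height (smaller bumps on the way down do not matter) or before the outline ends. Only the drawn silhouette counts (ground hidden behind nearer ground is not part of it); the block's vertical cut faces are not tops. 1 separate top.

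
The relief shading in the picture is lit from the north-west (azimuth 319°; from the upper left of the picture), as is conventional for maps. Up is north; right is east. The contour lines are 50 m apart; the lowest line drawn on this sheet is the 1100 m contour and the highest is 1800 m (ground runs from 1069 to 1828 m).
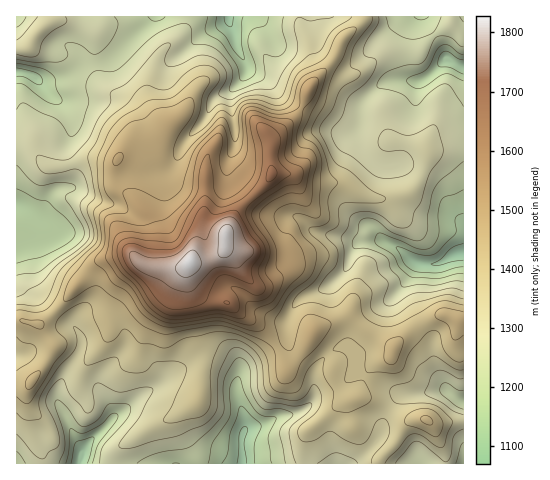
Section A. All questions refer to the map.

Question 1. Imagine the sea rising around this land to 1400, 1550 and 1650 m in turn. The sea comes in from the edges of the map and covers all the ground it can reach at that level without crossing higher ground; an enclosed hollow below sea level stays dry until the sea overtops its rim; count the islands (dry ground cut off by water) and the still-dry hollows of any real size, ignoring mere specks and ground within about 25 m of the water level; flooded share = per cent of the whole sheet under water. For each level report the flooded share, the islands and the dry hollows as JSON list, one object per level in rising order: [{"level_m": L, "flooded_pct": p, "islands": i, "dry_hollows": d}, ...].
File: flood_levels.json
[{"level_m": 1400, "flooded_pct": 65, "islands": 1, "dry_hollows": 0}, {"level_m": 1550, "flooded_pct": 88, "islands": 1, "dry_hollows": 0}, {"level_m": 1650, "flooded_pct": 94, "islands": 1, "dry_hollows": 0}]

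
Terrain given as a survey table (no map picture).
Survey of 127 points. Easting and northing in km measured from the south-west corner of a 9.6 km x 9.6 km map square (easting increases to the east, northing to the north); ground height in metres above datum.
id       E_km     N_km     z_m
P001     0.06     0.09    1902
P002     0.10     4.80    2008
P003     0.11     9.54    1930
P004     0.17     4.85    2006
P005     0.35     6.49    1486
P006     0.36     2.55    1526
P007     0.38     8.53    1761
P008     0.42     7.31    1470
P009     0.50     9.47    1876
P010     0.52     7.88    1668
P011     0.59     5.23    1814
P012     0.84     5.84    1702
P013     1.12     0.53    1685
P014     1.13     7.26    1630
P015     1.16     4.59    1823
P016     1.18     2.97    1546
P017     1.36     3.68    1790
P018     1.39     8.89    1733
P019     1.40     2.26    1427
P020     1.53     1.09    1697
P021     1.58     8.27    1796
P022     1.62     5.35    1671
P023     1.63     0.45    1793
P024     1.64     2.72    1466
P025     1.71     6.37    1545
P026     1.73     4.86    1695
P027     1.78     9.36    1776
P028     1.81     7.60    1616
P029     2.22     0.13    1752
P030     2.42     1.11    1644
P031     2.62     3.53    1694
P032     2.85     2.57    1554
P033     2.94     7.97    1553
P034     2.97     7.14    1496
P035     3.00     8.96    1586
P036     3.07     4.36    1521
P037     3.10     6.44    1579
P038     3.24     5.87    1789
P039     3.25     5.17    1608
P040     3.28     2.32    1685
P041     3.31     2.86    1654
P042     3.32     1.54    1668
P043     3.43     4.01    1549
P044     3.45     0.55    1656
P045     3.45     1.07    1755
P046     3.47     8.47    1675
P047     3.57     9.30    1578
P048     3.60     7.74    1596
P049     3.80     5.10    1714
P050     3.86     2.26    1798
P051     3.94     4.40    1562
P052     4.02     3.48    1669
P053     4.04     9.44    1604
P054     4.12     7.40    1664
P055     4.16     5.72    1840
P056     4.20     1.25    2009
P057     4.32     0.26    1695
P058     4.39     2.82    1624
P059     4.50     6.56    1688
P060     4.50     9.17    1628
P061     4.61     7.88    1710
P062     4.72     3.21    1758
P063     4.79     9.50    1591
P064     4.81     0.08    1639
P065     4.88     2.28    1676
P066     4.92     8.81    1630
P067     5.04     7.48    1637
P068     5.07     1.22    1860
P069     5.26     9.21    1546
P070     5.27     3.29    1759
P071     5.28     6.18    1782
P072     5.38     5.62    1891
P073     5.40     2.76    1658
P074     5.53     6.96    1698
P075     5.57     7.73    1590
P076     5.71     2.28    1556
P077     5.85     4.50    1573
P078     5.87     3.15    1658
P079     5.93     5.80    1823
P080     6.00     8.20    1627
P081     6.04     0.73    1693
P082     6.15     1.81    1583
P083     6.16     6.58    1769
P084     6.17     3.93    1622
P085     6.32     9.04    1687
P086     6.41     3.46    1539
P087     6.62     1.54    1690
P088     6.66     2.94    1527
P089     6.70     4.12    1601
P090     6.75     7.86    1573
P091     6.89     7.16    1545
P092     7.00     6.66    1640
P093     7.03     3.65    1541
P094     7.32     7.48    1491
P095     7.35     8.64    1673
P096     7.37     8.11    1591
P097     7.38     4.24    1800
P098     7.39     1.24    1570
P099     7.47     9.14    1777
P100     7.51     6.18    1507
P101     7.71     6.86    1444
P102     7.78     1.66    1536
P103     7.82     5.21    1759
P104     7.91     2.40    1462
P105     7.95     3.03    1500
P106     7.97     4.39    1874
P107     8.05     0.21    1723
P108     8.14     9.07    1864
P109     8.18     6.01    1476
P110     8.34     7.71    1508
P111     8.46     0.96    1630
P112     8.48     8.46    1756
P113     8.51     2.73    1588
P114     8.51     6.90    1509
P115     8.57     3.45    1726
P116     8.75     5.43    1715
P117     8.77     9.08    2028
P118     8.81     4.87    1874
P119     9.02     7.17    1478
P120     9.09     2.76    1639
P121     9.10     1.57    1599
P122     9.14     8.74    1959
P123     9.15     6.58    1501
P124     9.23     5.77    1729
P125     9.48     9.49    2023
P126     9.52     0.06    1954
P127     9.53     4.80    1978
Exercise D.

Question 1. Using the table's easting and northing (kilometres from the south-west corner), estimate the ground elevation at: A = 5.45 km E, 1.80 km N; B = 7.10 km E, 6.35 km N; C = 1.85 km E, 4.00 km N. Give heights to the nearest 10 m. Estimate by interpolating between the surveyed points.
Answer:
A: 1630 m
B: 1620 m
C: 1750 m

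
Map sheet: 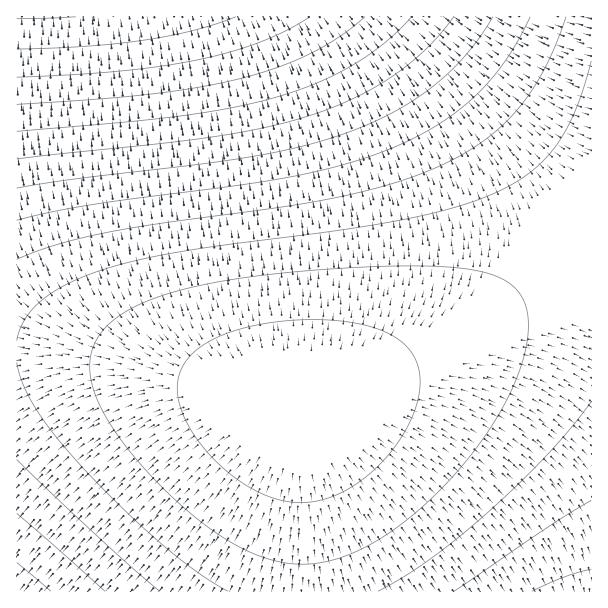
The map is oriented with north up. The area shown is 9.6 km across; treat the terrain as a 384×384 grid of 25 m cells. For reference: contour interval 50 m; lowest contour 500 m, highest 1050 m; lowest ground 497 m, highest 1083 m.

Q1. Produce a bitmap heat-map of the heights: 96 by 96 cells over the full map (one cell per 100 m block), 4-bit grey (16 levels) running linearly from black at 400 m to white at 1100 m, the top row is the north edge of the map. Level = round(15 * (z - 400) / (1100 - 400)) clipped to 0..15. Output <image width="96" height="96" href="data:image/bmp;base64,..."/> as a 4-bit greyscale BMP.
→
<image width="96" height="96" href="data:image/bmp;base64,Qk12EgAAAAAAAHYAAAAoAAAAYAAAAGAAAAABAAQAAAAAAAASAAATCwAAEwsAABAAAAAAAAAAAAAAABEREQAiIiIAMzMzAERERABVVVUAZmZmAHd3dwCIiIgAmZmZAKqqqgC7u7sAzMzMAN3d3QDu7u4A////AIiIiZmZmZqqqqqqu7u7u7zMzMzMzMzMzMzMzMzMzMzMy7u7u7u7qqqqqqqqqZmZmYiImZmZmaqqqqq7u7u7u8zMzMzMzMzMzMzMzMzMzMzMzLu7u7u7uqqqqqqqqqqZmYiZmZmZmqqqqqu7u7u7zMzMzMzMzM3d3d3d3MzMzMzMzMy7u7u7u7qqqqqqqqqqqomZmZmZqqqqqru7u7u8zMzMzMzM3d3d3d3d3d3MzMzMzMzLu7u7u7uqqqqqqqqqqpmZmZmaqqqqq7u7u7vMzMzMzM3d3d3d3d3d3d3dzMzMzMzMy7u7u7u7qqqqqqqqqpmZmZmqqqqqu7u7u7zMzMzMzN3d3d3d3d3d3d3d3czMzMzMzLu7u7u7uqqqqqqqqpmZmZqqqqqru7u7vMzMzMzM3d3d3d3d3d3d3d3d3d3MzMzMzMy7u7u7u7qqqqqqqpmZmqqqqqq7u7u7zMzMzMzd3d3d3d3d3d3d3d3d3d3czMzMzMzLu7u7u7u6qqqqqpmZqqqqqqu7u7u8zMzMzM3d3d3d3d3d3d3d3d3d3d3d3MzMzMzMu7u7u7u7qqqqqpmaqqqqqru7u7vMzMzMzN3d3d3d3d3d3d3d3d3d3d3d3czMzMzMy7u7u7u7u6qqqpmqqqqqu7u7u7zMzMzM3d3d3d3d3d3e7u7d3d3d3d3d3d3MzMzMzMu7u7u7u7uqqpqqqqqru7u7u8zMzMzN3d3d3d3d3u7u7u7u7t3d3d3d3d3czMzMzMy7u7u7u7u6qqqqqqq7u7u7vMzMzMzd3d3d3d3e7u7u7u7u7u7d3d3d3d3dzMzMzMzLu7u7u7u7uqqqqqu7u7u7zMzMzM3d3d3d3d7u7u7u7u7u7u7u3d3d3d3d3MzMzMzMu7u7u7u7u6qqqru7u7u8zMzMzN3d3d3d3e7u7u7u7u7u7u7u7d3d3d3d3czMzMzMy7u7u7u7u6qqq7u7u7vMzMzMzd3d3d3d7u7u7u7u7u7u7u7u7u3d3d3d3dzMzMzMzLu7u7u7u6qqu7u7u7zMzMzM3d3d3d3e7u7u7u7u7u7u7u7u7u7d3d3d3d3MzMzMzMy7u7u7u6qru7u7u8zMzMzN3d3d3d3u7u7u7u7u7u7u7u7u7u7t3d3d3d3czMzMzMzLu7u7u6q7u7u7vMzMzMzd3d3d3d7u7u7u7u7u7u7u7u7u7u7u3d3d3d3dzMzMzMzMu7u7u6u7u7u7zMzMzM3d3d3d3e7u7u7u7u7u7u7u7u7u7u7u7d3d3d3d3MzMzMzMy7u7u7u7u7u8zMzMzN3d3d3d3u7u7u7u7u7u7u7u7u7u7u7u7t3d3d3d3czMzMzMzLu7u7u7u7vMzMzMzd3d3d3d7u7u7u7u7u7u7u7u7u7u7u7u7u3d3d3d3dzMzMzMzMu7u7u7u7zMzMzM3d3d3d3e7u7u7u7u7u7u7u7u7u7u7u7u7u7d3d3d3d3MzMzMzMy7u7u7u8zMzMzN3d3d3d3u7u7u7u7u7u7u7u7u7u7u7u7u7u7t3d3d3d3MzMzMzMzLu7u7vMzMzMzN3d3d3d7u7u7u7u7u7u7v///u7u7u7u7u7u7t3d3d3d3czMzMzMzMu7u7zMzMzMzd3d3d3e7u7u7u7u7u7u//////7u7u7u7u7u7u3d3d3d3dzMzMzMzMy7u8zMzMzM3d3d3d3e7u7u7u7u7u7////////u7u7u7u7u7u7d3d3d3d3MzMzMzMzLu8zMzMzN3d3d3d3u7u7u7u7u7u/////////+7u7u7u7u7u7d3d3d3d3MzMzMzMzLvMzMzMzN3d3d3d3u7u7u7u7u7u/////////+7u7u7u7u7u7t3d3d3d3czMzMzMzLzMzMzMzd3d3d3d7u7u7u7u7u7v//////////7u7u7u7u7u7t3d3d3d3dzMzMzMzLzMzMzMzd3d3d3d7u7u7u7u7u7v//////////7u7u7u7u7u7u3d3d3d3dzMzMzMzMzMzMzM3d3d3d3e7u7u7u7u7u7v//////////7u7u7u7u7u7u3d3d3d3d3MzMzMzMzMzMzN3d3d3d3e7u7u7u7u7u7v//////////7u7u7u7u7u7u3d3d3d3d3czMzMzMzMzMzN3d3d3d3e7u7u7u7u7u7v//////////7u7u7u7u7u7u7d3d3d3d3czMzMzMzMzMzN3d3d3d3e7u7u7u7u7u7u/////////+7u7u7u7u7u7u7d3d3d3d3dzMzMzMzMzMzd3d3d3d3e7u7u7u7u7u7u7////////u7u7u7u7u7u7u7d3d3d3d3dzMzMzMzMzMzd3d3d3d3e7u7u7u7u7u7u7u//////7u7u7u7u7u7u7u7d3d3d3d3d3MzMzMzMzMzd3d3d3d3e7u7u7u7u7u7u7u7u7u7u7u7u7u7u7u7u7u7d3d3d3d3d3MzMzMzMzMzd3d3d3d3e7u7u7u7u7u7u7u7u7u7u7u7u7u7u7u7u7u7t3d3d3d3d3czMzMzMzMzd3d3d3d3d7u7u7u7u7u7u7u7u7u7u7u7u7u7u7u7u7u7d3d3d3d3d3czMzMzMzMzd3d3d3d3d7u7u7u7u7u7u7u7u7u7u7u7u7u7u7u7u7u7d3d3d3d3d3czMzMzMzMzd3d3d3d3d3u7u7u7u7u7u7u7u7u7u7u7u7u7u7u7u7u7d3d3d3d3d3dzMzMzMzMzN3d3d3d3d3e7u7u7u7u7u7u7u7u7u7u7u7u7u7u7u7u7d3d3d3d3d3dzMzMzMzMzN3d3d3d3d3d7u7u7u7u7u7u7u7u7u7u7u7u7u7u7u7u3d3d3d3d3d3dzMzMzMzMzM3d3d3d3d3d3e7u7u7u7u7u7u7u7u7u7u7u7u7u7u7t3d3d3d3d3d3d3MzMzMzMzMzd3d3d3d3d3d3u7u7u7u7u7u7u7u7u7u7u7u7u7u7d3d3d3d3d3d3d3MzMzMzMzMzN3d3d3d3d3d3d3u7u7u7u7u7u7u7u7u7u7u7u7t3d3d3d3d3d3d3d3MzMzMzMzMzM3d3d3d3d3d3d3d3e7u7u7u7u7u7u7u7u7u7u3d3d3d3d3d3d3d3d3MzMzMzMzMzMzN3d3d3d3d3d3d3d3d3e7u7u7u7u7u7u7t3d3d3d3d3d3d3d3d3d3czLzMzMzMzMzMzd3d3d3d3d3d3d3d3d3d3d3d3d3d3d3d3d3d3d3d3d3d3d3d3d3czLu8zMzMzMzMzMzd3d3d3d3d3d3d3d3d3d3d3d3d3d3d3d3d3d3d3d3d3d3d3d3czLu7zMzMzMzMzMzMzd3d3d3d3d3d3d3d3d3d3d3d3d3d3d3d3d3d3d3d3d3d3d3czLu7u8zMzMzMzMzMzMzN3d3d3d3d3d3d3d3d3d3d3d3d3d3d3d3d3d3d3d3d3d3czLu7u7u8zMzMzMzMzMzMzMzd3d3d3d3d3d3d3d3d3d3d3d3d3d3d3d3d3d3d3d3czLu7u7u7vMzMzMzMzMzMzMzMzMzd3d3d3d3d3d3d3d3d3d3d3d3d3d3d3d3d3d3czLu7u7u7u7vMzMzMzMzMzMzMzMzMzMzMzd3d3d3d3d3d3d3d3d3d3d3d3d3d3d3MzLu7u7u7u7u7u8zMzMzMzMzMzMzMzMzMzMzMzMzN3d3d3d3d3d3d3d3d3d3d3d3MzKq7u7u7u7u7u7u7vMzMzMzMzMzMzMzMzMzMzMzMzMzMzMzN3d3d3d3d3d3d3czMzKqqq7u7u7u7u7u7u7u7vMzMzMzMzMzMzMzMzMzMzMzMzMzMzMzMzMzMzMzMzMzMzKqqqqq7u7u7u7u7u7u7u7u7u7zMzMzMzMzMzMzMzMzMzMzMzMzMzMzMzMzMzMzMzKqqqqqqqqu7u7u7u7u7u7u7u7u7u7u8zMzMzMzMzMzMzMzMzMzMzMzMzMzMzMzMzKqqqqqqqqqqqru7u7u7u7u7u7u7u7u7u7u7zMzMzMzMzMzMzMzMzMzMzMzMzMzMzKqqqqqqqqqqqqqqqqu7u7u7u7u7u7u7u7u7u7u7zMzMzMzMzMzMzMzMzMzMzMzMzJmaqqqqqqqqqqqqqqqqqqq7u7u7u7u7u7u7u7u7u7u8zMzMzMzMzMzMzMzMzMzMzJmZmZmqqqqqqqqqqqqqqqqqqqqqu7u7u7u7u7u7u7u7u7zMzMzMzMzMzMzMzMzMzJmZmZmZmZmaqqqqqqqqqqqqqqqqqqqqq7u7u7u7u7u7u7u7zMzMzMzMzMzMzMzMzJmZmZmZmZmZmZmZqqqqqqqqqqqqqqqqqqqqu7u7u7u7u7u7u7zMzMzMzMzMzMzMzJmZmZmZmZmZmZmZmZmZmaqqqqqqqqqqqqqqqqq7u7u7u7u7u7u7zMzMzMzMzMzMzIiIiZmZmZmZmZmZmZmZmZmZmZmqqqqqqqqqqqqqqru7u7u7u7u7u8zMzMzMzMzMzIiIiIiIiImZmZmZmZmZmZmZmZmZmZmqqqqqqqqqqqqru7u7u7u7u7vMzMzMzMzMzIiIiIiIiIiIiIiJmZmZmZmZmZmZmZmZmZqqqqqqqqqqqru7u7u7u7u7zMzMzMzMzIiIiIiIiIiIiIiIiIiIiJmZmZmZmZmZmZmZmqqqqqqqqqqru7u7u7u7vMzMzMzMzHd4iIiIiIiIiIiIiIiIiIiIiImZmZmZmZmZmZmqqqqqqqqqq7u7u7u7u8zMzMzMzHd3d3d3d4iIiIiIiIiIiIiIiIiIiImZmZmZmZmZmqqqqqqqqqu7u7u7u7zMzMzMzHd3d3d3d3d3d3d3iIiIiIiIiIiIiIiIiZmZmZmZmZmqqqqqqqq7u7u7u7vMzMzMzHd3d3d3d3d3d3d3d3d3d4iIiIiIiIiIiIiJmZmZmZmZqqqqqqqqu7u7u7u8zMzMzHd3d3d3d3d3d3d3d3d3d3d3d3iIiIiIiIiIiJmZmZmZmaqqqqqqq7u7u7u7zMzMzGZmZmZmZnd3d3d3d3d3d3d3d3d3d4iIiIiIiIiJmZmZmZmqqqqqqqu7u7u7vMzMzGZmZmZmZmZmZmZmZ3d3d3d3d3d3d3d3iIiIiIiIiZmZmZmZqqqqqqq7u7u7u8zMzGZmZmZmZmZmZmZmZmZmZmd3d3d3d3d3d3iIiIiIiImZmZmZmqqqqqqru7u7u8zMzGZmZmZmZmZmZmZmZmZmZmZmZnd3d3d3d3d3iIiIiIiJmZmZmZqqqqqqu7u7u7zMzFVVVVVVVVZmZmZmZmZmZmZmZmZmZ3d3d3d3d3iIiIiIiZmZmZmqqqqqq7u7u7zMzFVVVVVVVVVVVVVVVmZmZmZmZmZmZmZnd3d3d3d4iIiIiJmZmZmaqqqqq7u7u7vMzFVVVVVVVVVVVVVVVVVVVWZmZmZmZmZmZnd3d3d3eIiIiIiZmZmZqqqqqru7u7vMzFVVVVVVVVVVVVVVVVVVVVVVVmZmZmZmZmZ3d3d3d4iIiIiJmZmZmqqqqqu7u7u8zERERERERFVVVVVVVVVVVVVVVVVWZmZmZmZmd3d3d3eIiIiImZmZmaqqqqq7u7u8zEREREREREREREREVVVVVVVVVVVVVVZmZmZmZnd3d3d3iIiIiJmZmZqqqqq7u7u8zERERERERERERERERERERVVVVVVVVVVVZmZmZmZ3d3d3eIiIiImZmZmqqqqru7u7zEREREREREREREREREREREREVVVVVVVVVWZmZmZmd3d3d4iIiIiZmZmaqqqru7u7zDMzMzNEREREREREREREREREREVVVVVVVVVmZmZmZ3d3d3iIiIiZmZmaqqqqu7u7zDMzMzMzMzMzMzNEREREREREREREVVVVVVVVZmZmZmd3d3eIiIiJmZmZqqqqu7u7vDMzMzMzMzMzMzMzMzNEREREREREREVVVVVVVWZmZmZ3d3d4iIiImZmZmqqqq7u7vDMzMzMzMzMzMzMzMzMzMzRERERERERFVVVVVVZmZmZnd3d3iIiIiZmZmqqqq7u7vDMzMzMzMzMzMzMzMzMzMzMzRERERERERVVVVVVmZmZmd3d3eIiIiJmZmaqqqru7vCIiIiIiIiIzMzMzMzMzMzMzMzREREREREVVVVVVZmZmZ3d3d4iIiJmZmaqqqru7uyIiIiIiIiIiIiIiMzMzMzMzMzMzRERERERVVVVVVmZmZnd3d3iIiImZmZqqqru7uw=="/>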